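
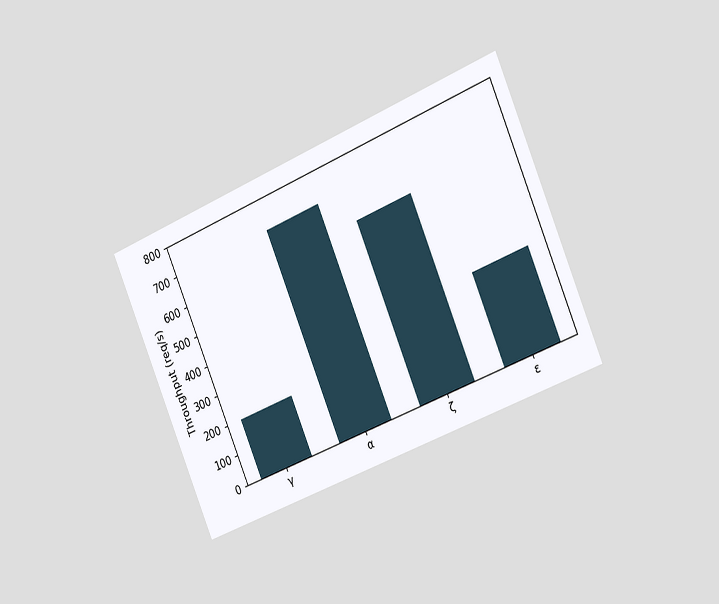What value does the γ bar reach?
The chart is tilted about 23° counter-clockwise and viewed slightly from the right. Reading along the chart's y-axis, the γ bar reaches 200req/s.

200req/s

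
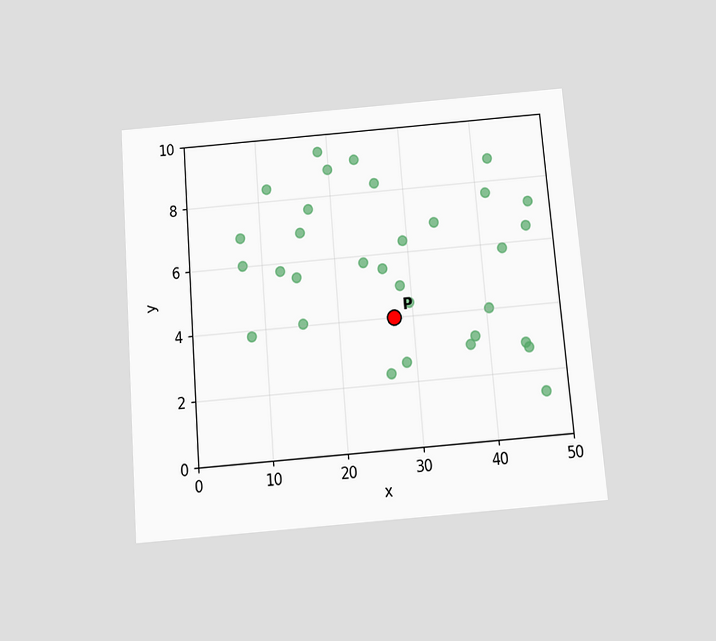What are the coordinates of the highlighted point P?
(27.5, 4)

The chart is tilted about 5° counter-clockwise and viewed slightly from below. Following the gridlines from P to each axis, P sits at (27.5, 4).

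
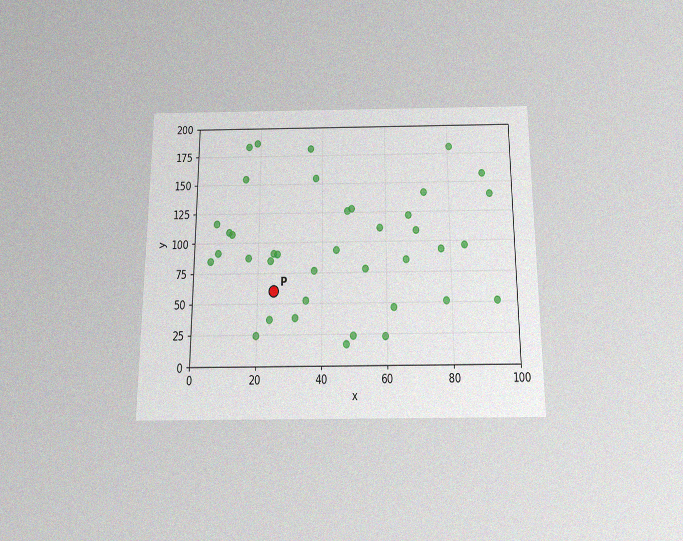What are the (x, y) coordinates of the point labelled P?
(25, 60)

The chart is viewed slightly from below, with some photo noise. Following the gridlines from P to each axis, P sits at (25, 60).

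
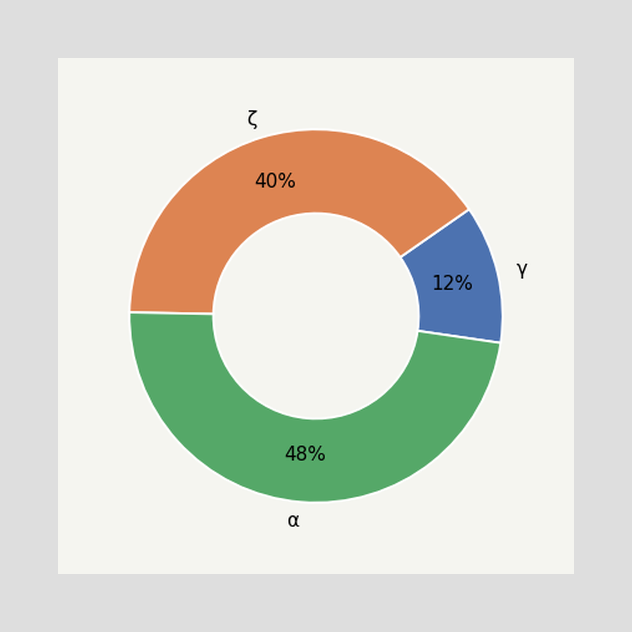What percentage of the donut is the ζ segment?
40%

The ζ segment takes up 40% of the ring.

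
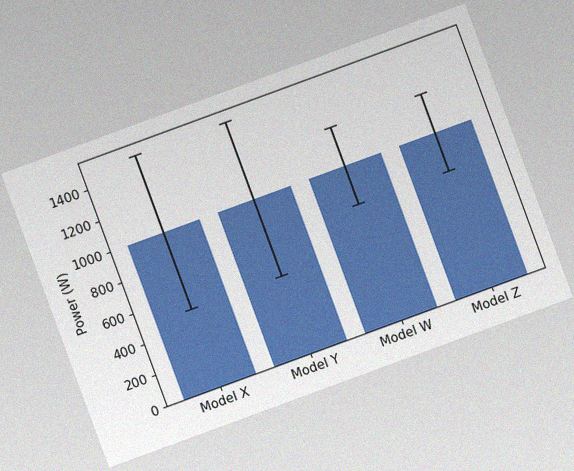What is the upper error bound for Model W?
1250W

The chart is tilted about 20° counter-clockwise, with some photo noise. The Model W bar's upper whisker reaches 1250W.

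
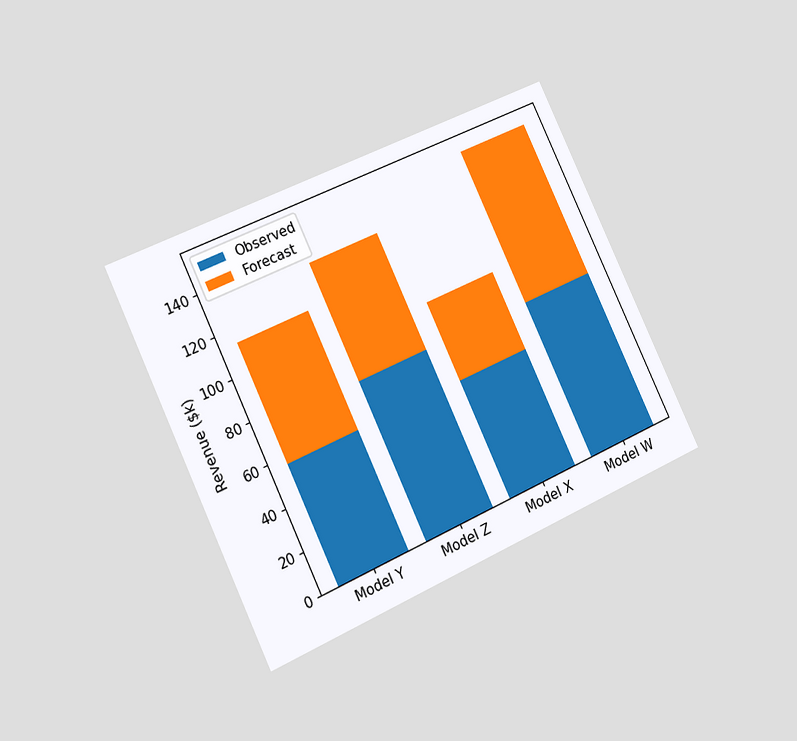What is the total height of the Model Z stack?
$133k

The chart is tilted about 25° counter-clockwise and viewed slightly from the left. The Model Z stack's top reaches $133k on the y-axis.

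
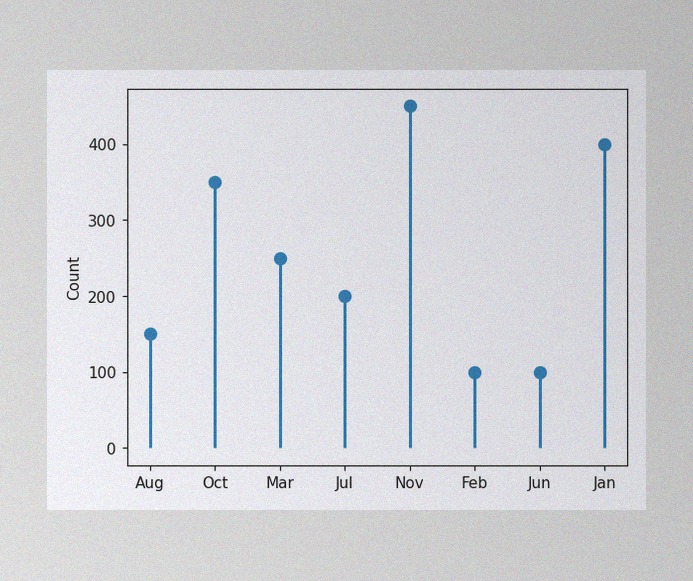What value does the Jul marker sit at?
200

The image has some photo noise and uneven lighting. The Jul marker sits at 200.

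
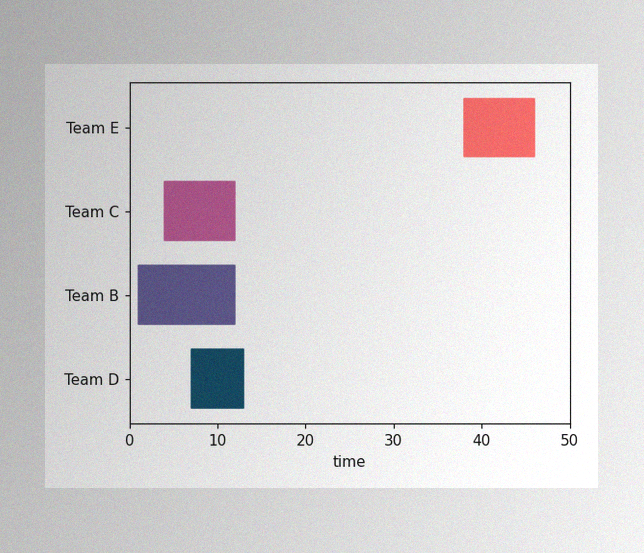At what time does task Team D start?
The image has some photo noise and uneven lighting. The Team D bar begins at t=7.

7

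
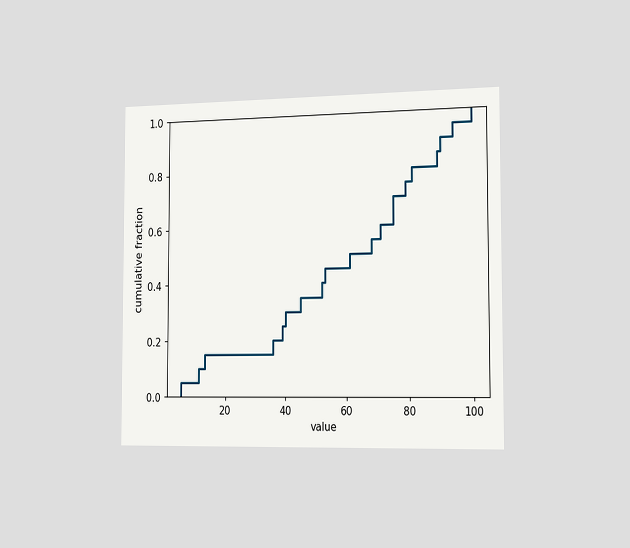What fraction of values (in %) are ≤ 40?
30%

The chart is viewed slightly from the right. At x=40 the ECDF step is at 30%.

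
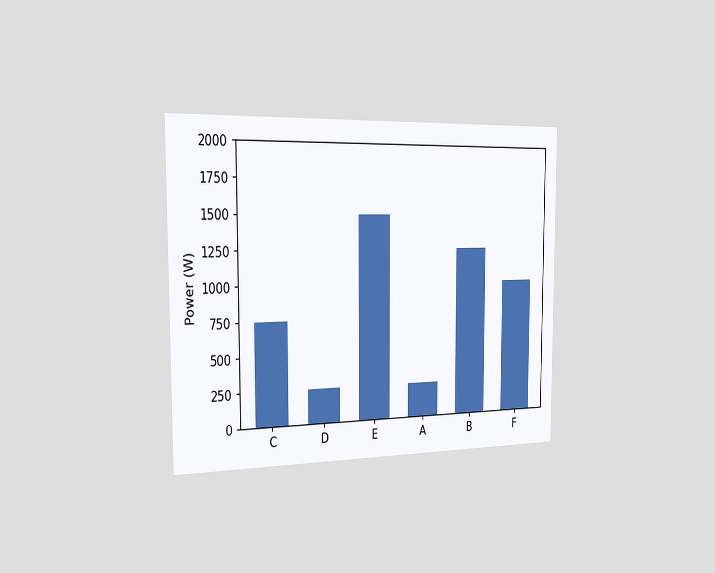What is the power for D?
The chart is viewed slightly from the left. Reading along the chart's y-axis, the D bar reaches 250W.

250W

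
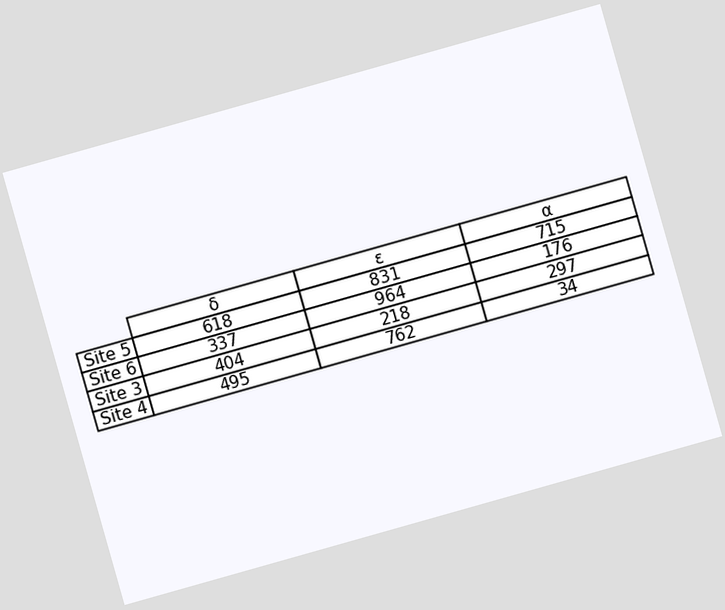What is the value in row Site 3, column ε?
The chart is tilted about 16° counter-clockwise. The (Site 3, ε) cell reads 218.

218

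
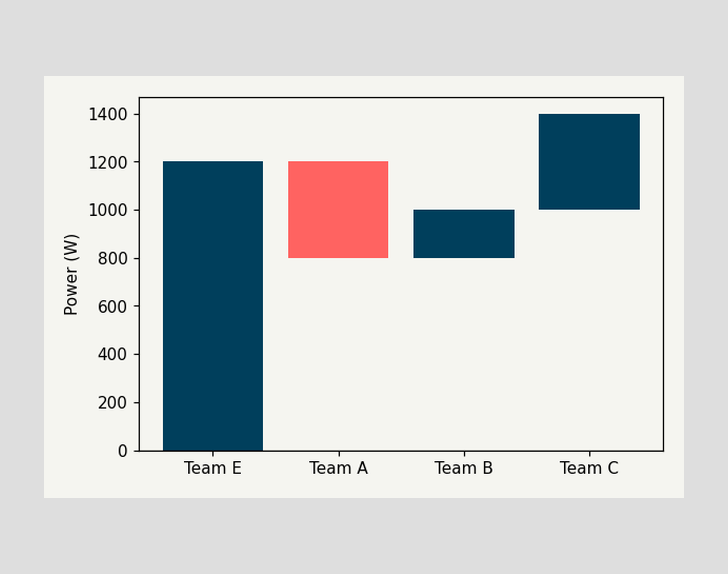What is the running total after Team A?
800W

After Team A the running total reaches 800W.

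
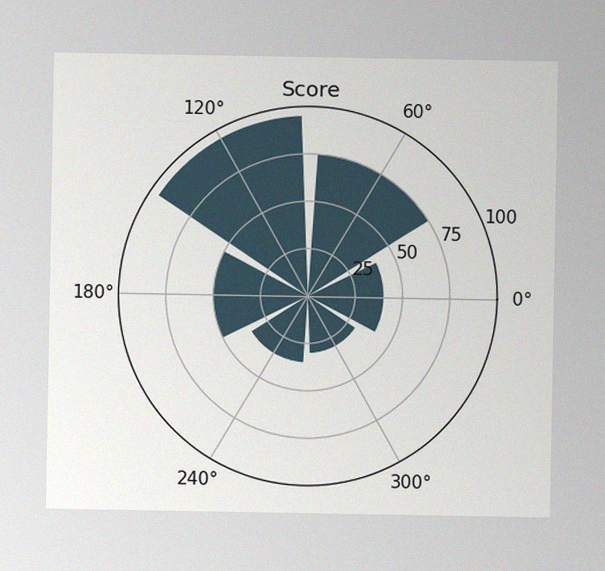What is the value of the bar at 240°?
35

The image has some photo noise and uneven lighting. The bar at 240° reaches 35 on the radial axis.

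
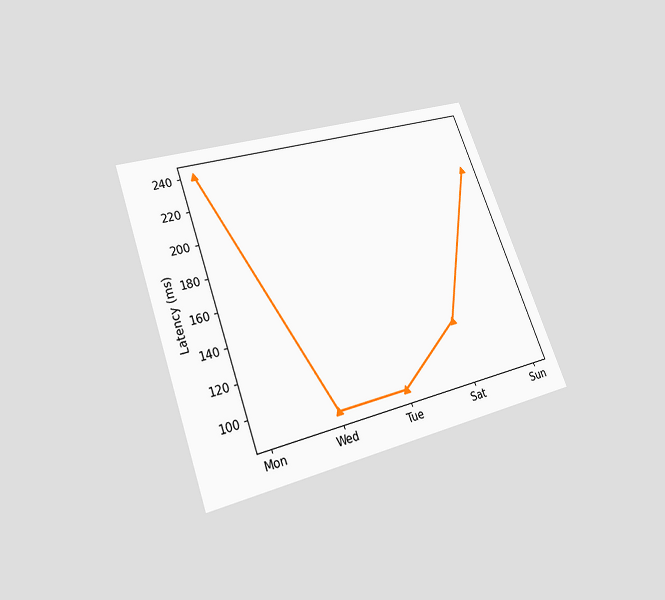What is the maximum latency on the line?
The chart is tilted about 20° counter-clockwise and viewed slightly from below. The highest point is at Mon, and reading across to the y-axis gives 240ms.

240ms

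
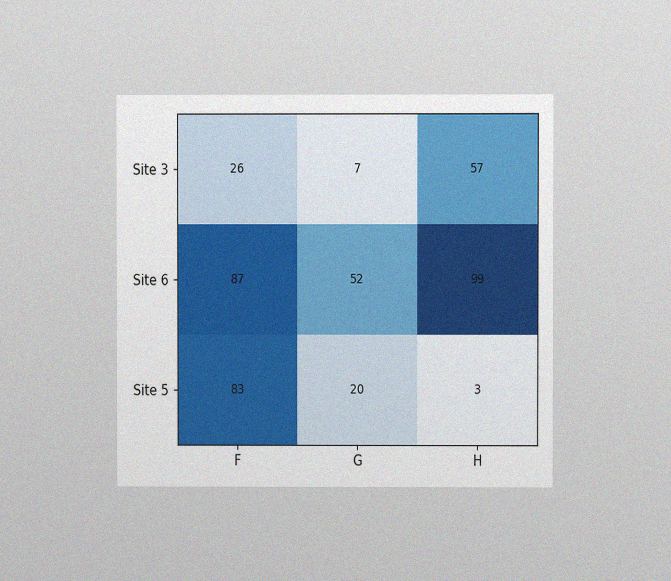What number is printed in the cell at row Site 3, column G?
The chart is viewed at a slight angle, with some photo noise. The (Site 3, G) cell reads 7.

7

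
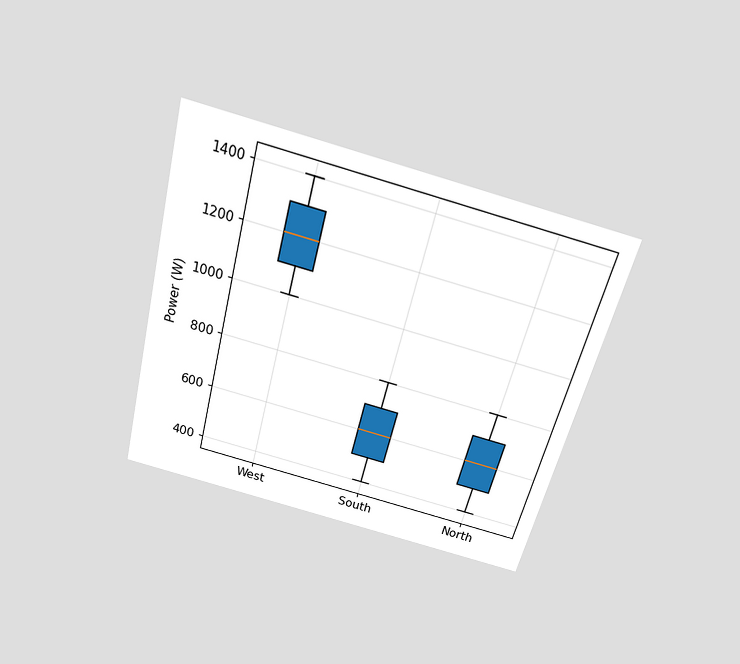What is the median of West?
1200W

The chart is tilted about 15° clockwise and viewed slightly from above. The median line in the West box sits at 1200W.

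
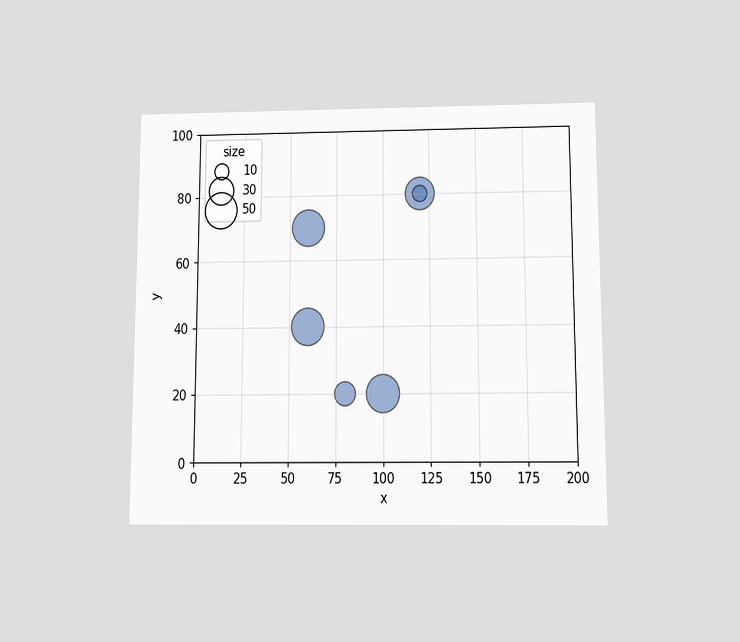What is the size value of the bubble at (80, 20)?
20

The chart is viewed slightly from below. Matching the bubble at (80, 20) against the size legend gives 20.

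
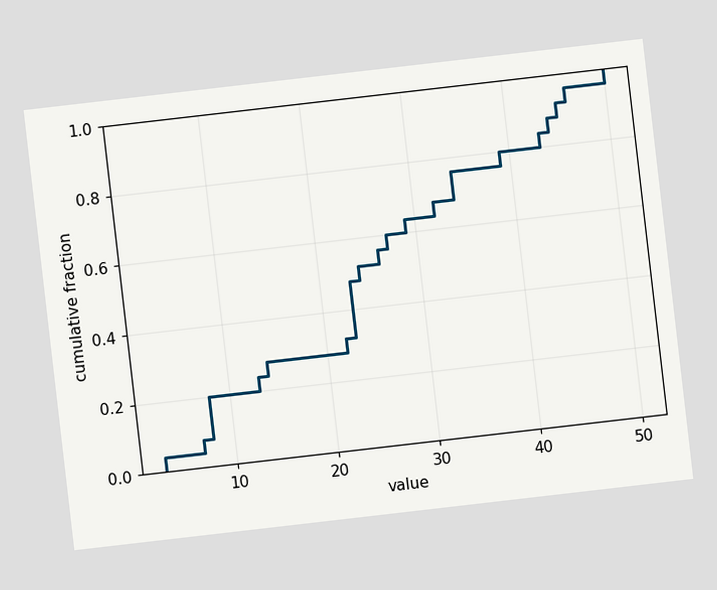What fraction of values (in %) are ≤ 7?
8%

The chart is tilted about 7° counter-clockwise. At x=7 the ECDF step is at 8%.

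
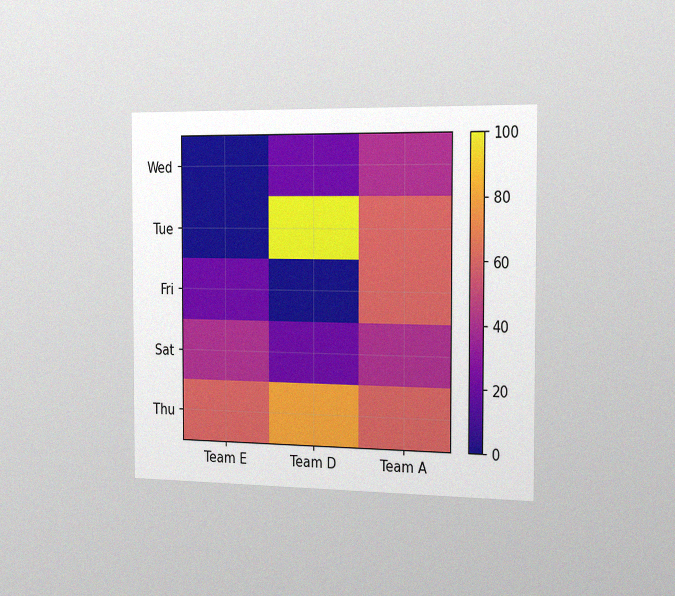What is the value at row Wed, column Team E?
0

The chart is viewed slightly from the right, with some photo noise. Matching cell (Wed, Team E) against the colorbar gives 0.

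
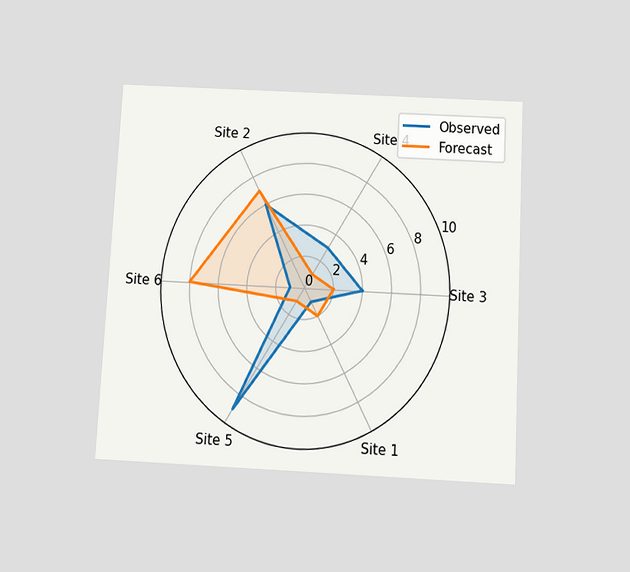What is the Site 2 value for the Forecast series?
7

The chart is tilted about 3° clockwise and viewed slightly from below. On the Site 2 axis, Forecast reaches 7.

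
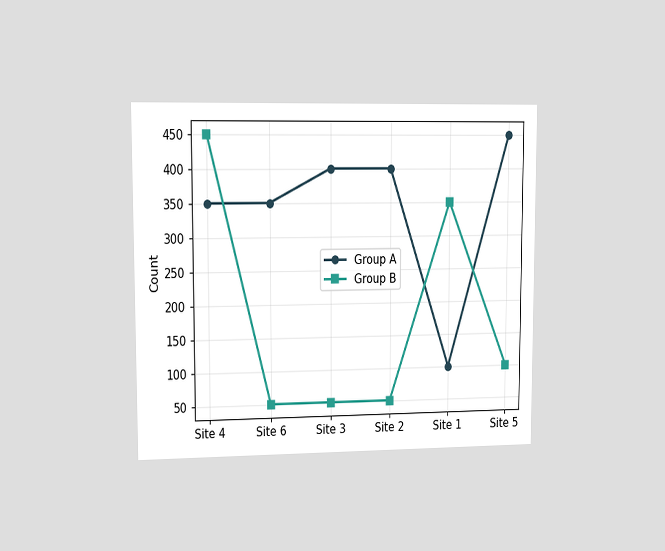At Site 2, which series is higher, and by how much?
The chart is viewed slightly from the left. At Site 2, Group A sits above the other line by 350.

Group A, by 350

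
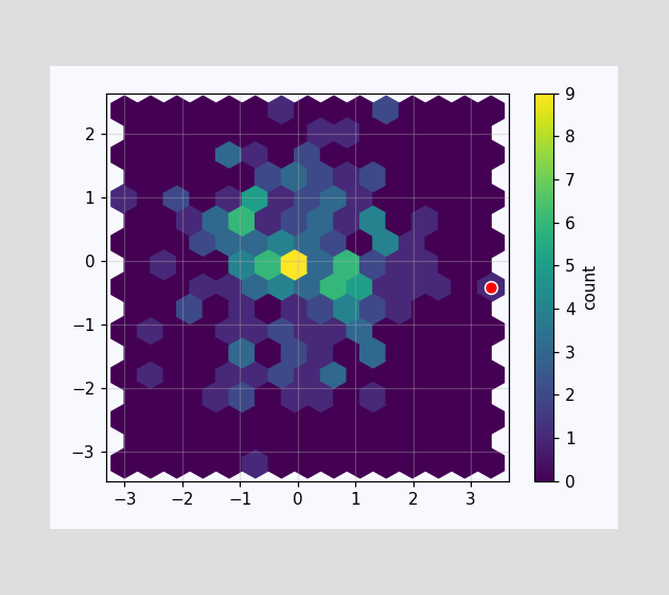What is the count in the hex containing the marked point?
1

The marked hex reads 1 on the colorbar.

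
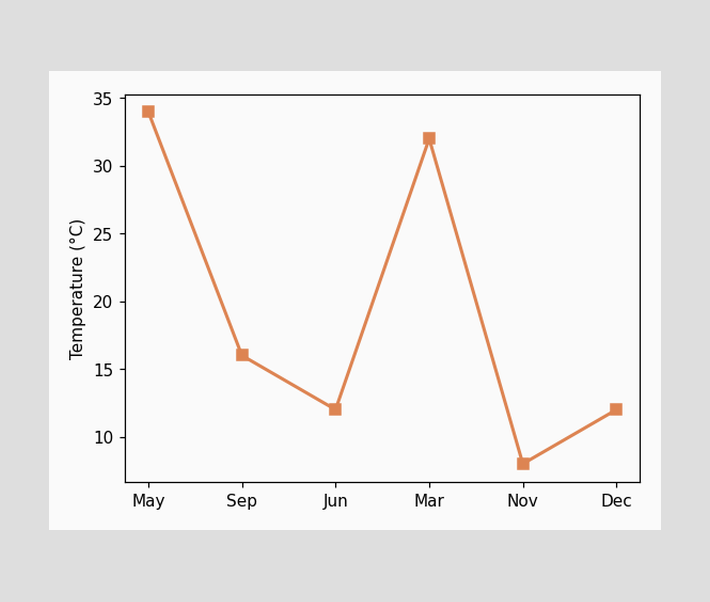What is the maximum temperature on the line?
The highest point is at May, and reading across to the y-axis gives 34°C.

34°C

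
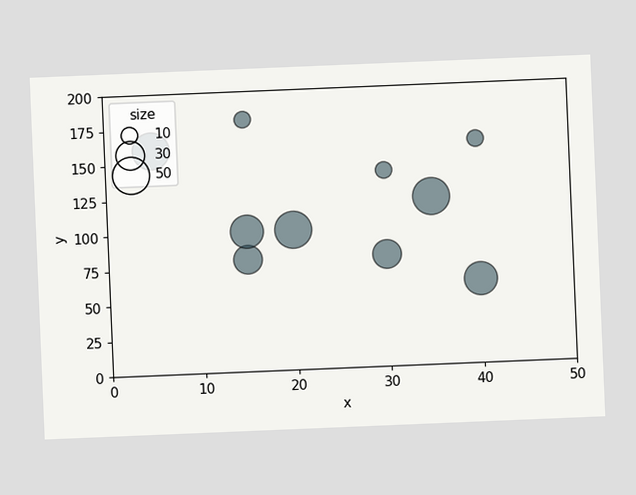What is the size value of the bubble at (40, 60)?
40

The chart is tilted about 2° counter-clockwise. Matching the bubble at (40, 60) against the size legend gives 40.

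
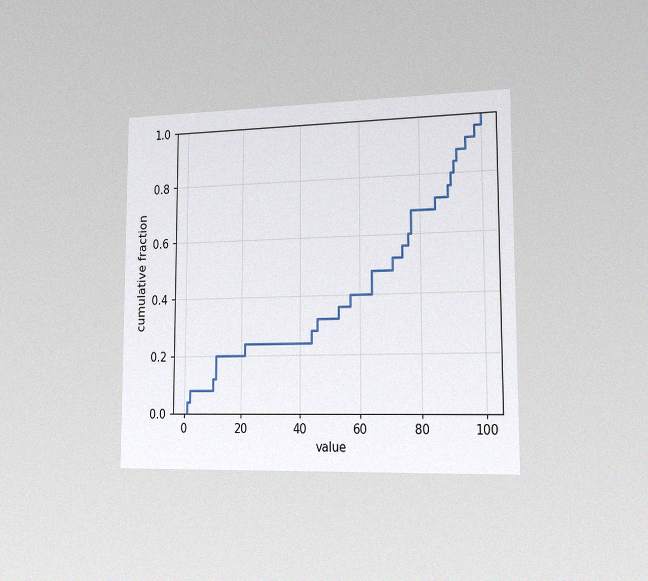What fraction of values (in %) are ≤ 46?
32%

The chart is viewed slightly from the right, with some photo noise. At x=46 the ECDF step is at 32%.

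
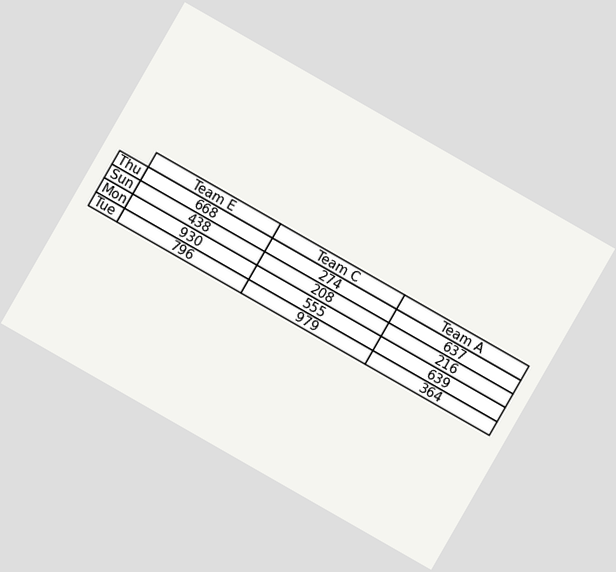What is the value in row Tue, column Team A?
The chart is tilted about 30° clockwise. The (Tue, Team A) cell reads 364.

364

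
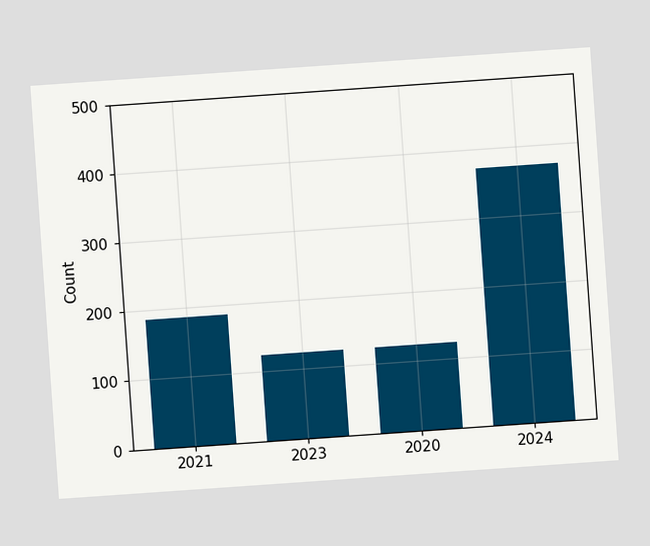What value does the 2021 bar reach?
186

The chart is tilted about 4° counter-clockwise. Reading along the chart's y-axis, the 2021 bar reaches 186.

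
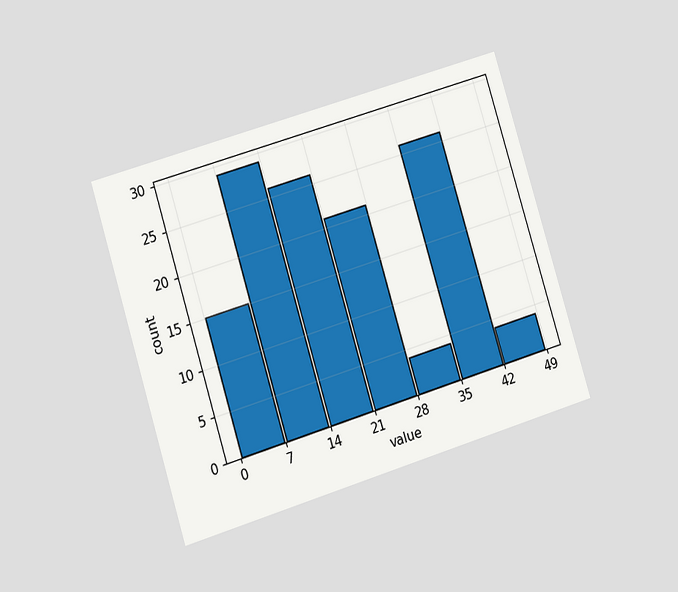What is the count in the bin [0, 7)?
The chart is tilted about 17° counter-clockwise and viewed at a slight angle. The [0, 7) bin has height 15.

15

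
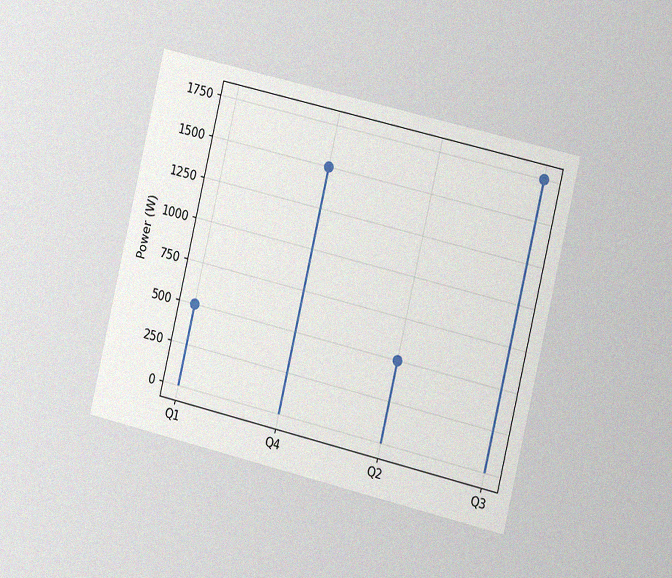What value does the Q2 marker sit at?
The chart is tilted about 13° clockwise and viewed slightly from the right, with some photo noise. The Q2 marker sits at 500W.

500W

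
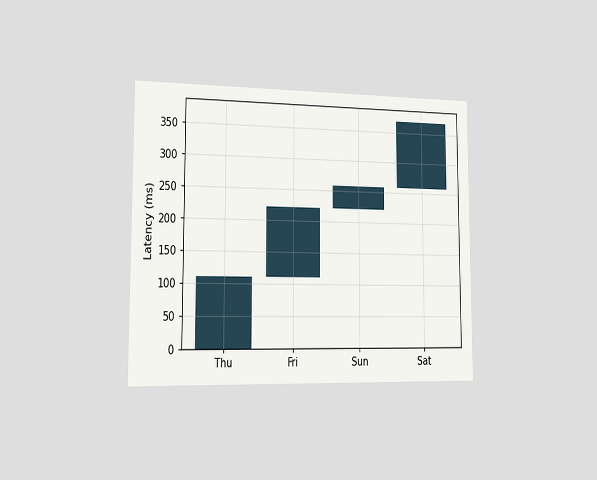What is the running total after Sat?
The chart is viewed slightly from the left. After Sat the running total reaches 370ms.

370ms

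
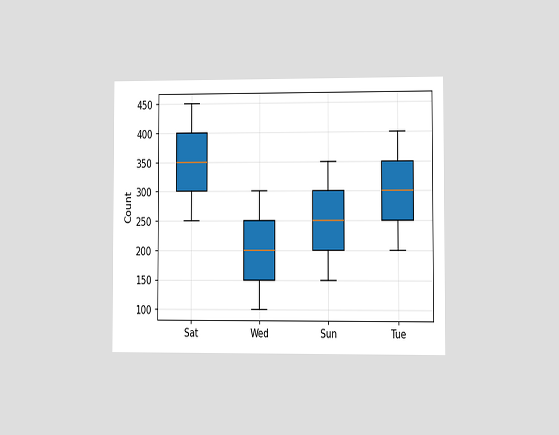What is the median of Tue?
300

The chart is viewed at a slight angle. The median line in the Tue box sits at 300.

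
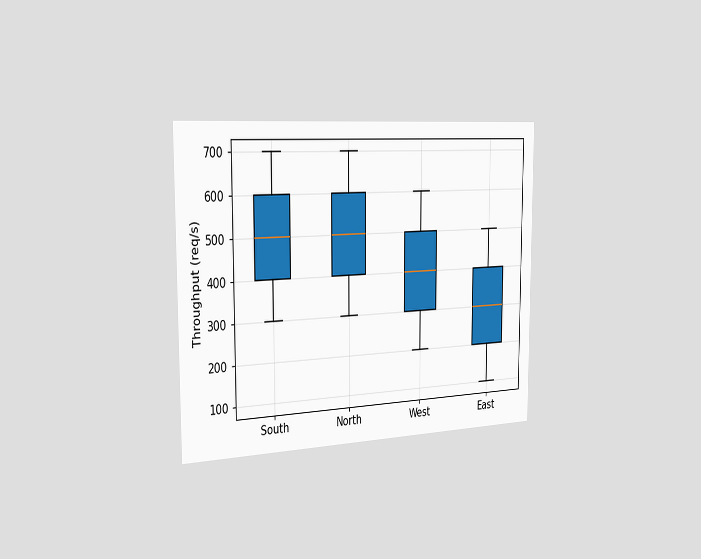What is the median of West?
The chart is viewed slightly from the left. The median line in the West box sits at 400req/s.

400req/s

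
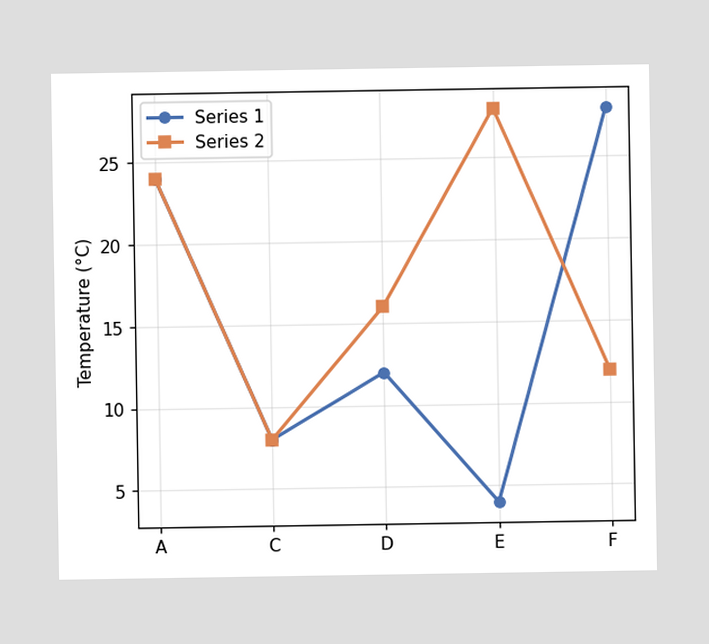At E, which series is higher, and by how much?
At E, Series 2 sits above the other line by 24°C.

Series 2, by 24°C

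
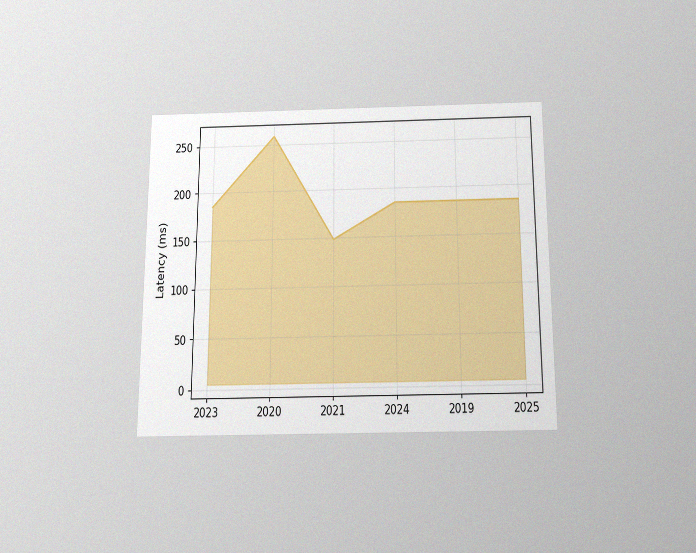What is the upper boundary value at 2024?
185ms

The chart is viewed slightly from below, with some photo noise. At 2024 the upper boundary is at 185ms.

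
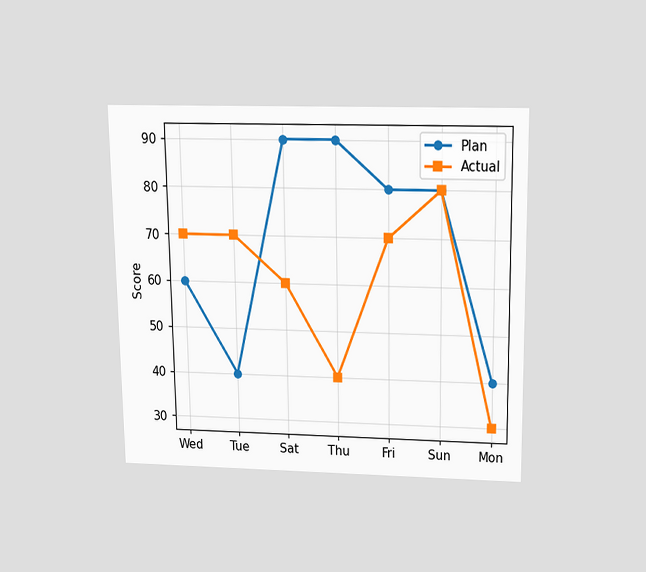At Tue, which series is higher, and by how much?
The chart is viewed slightly from above. At Tue, Actual sits above the other line by 30.

Actual, by 30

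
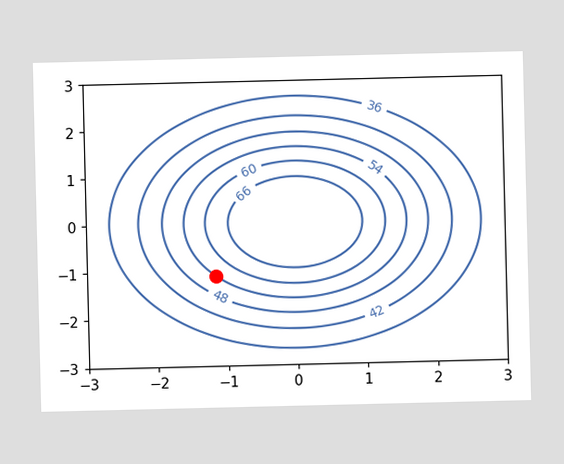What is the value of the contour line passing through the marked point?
54

The marked point sits on the contour labelled 54.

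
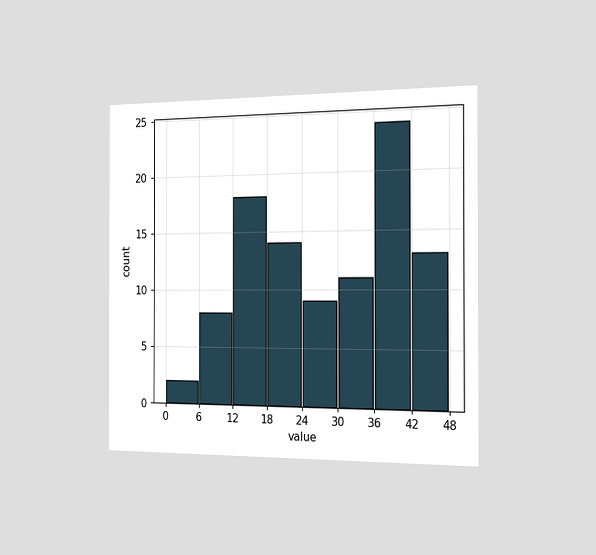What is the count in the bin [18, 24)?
14

The chart is viewed slightly from the right. The [18, 24) bin has height 14.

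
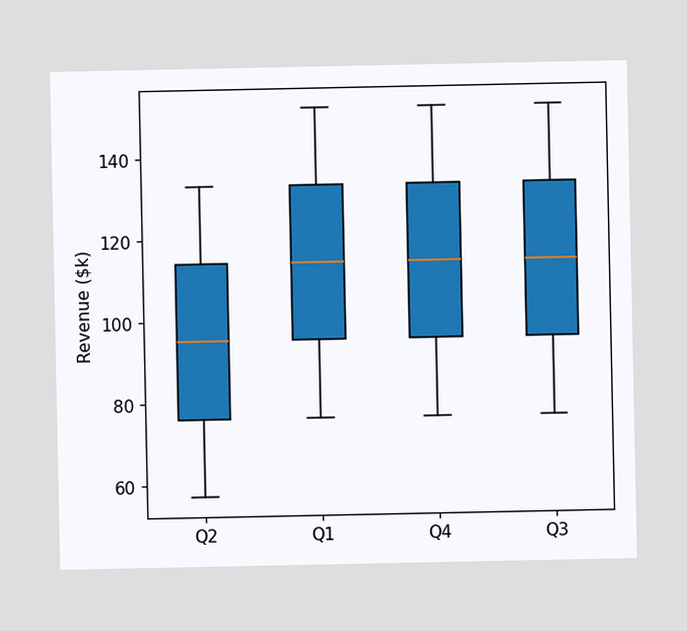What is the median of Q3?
The median line in the Q3 box sits at $114k.

$114k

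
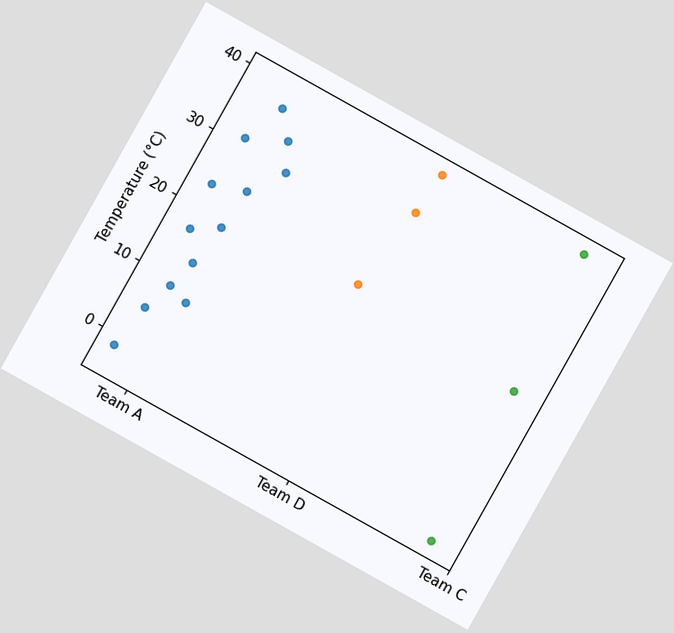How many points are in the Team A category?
13

The chart is tilted about 29° clockwise. Counting the markers in the Team A column gives 13.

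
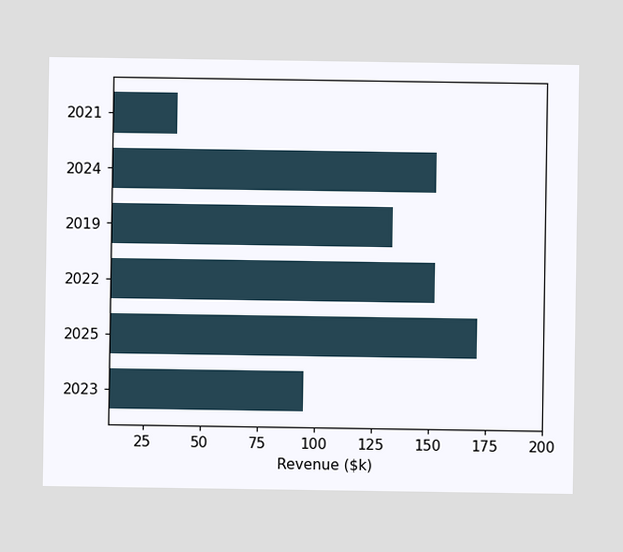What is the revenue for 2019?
Reading along the chart's x-axis, the 2019 bar reaches $133k.

$133k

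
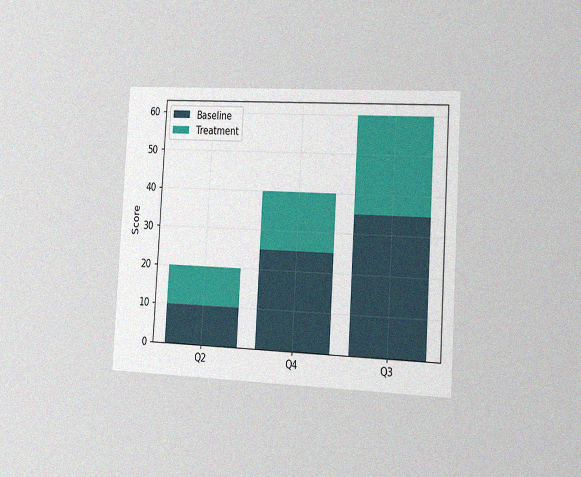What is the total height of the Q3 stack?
The chart is tilted about 3° clockwise and viewed slightly from the right, with some photo noise. The Q3 stack's top reaches 60 on the y-axis.

60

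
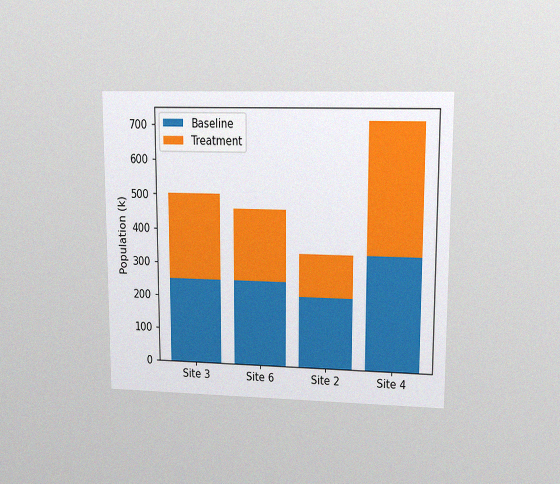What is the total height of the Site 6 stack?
The chart is viewed at a slight angle, with some photo noise. The Site 6 stack's top reaches 462k on the y-axis.

462k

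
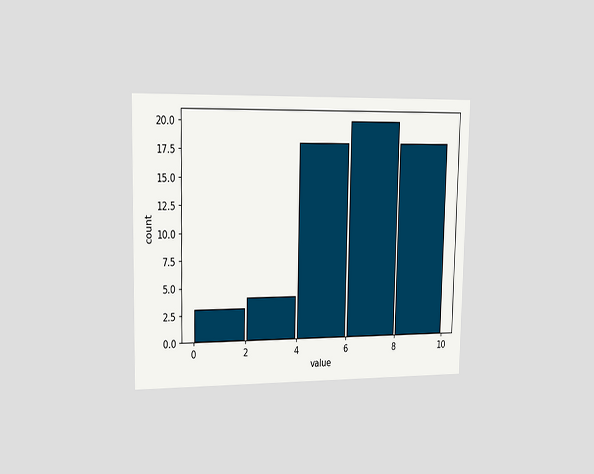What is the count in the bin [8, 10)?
18

The chart is viewed slightly from the left. The [8, 10) bin has height 18.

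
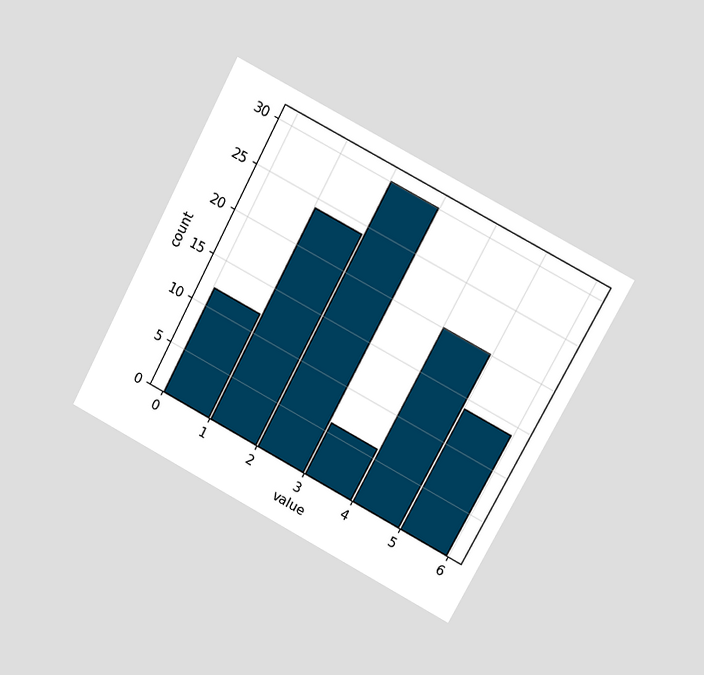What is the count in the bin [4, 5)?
The chart is tilted about 28° clockwise and viewed at a slight angle. The [4, 5) bin has height 20.

20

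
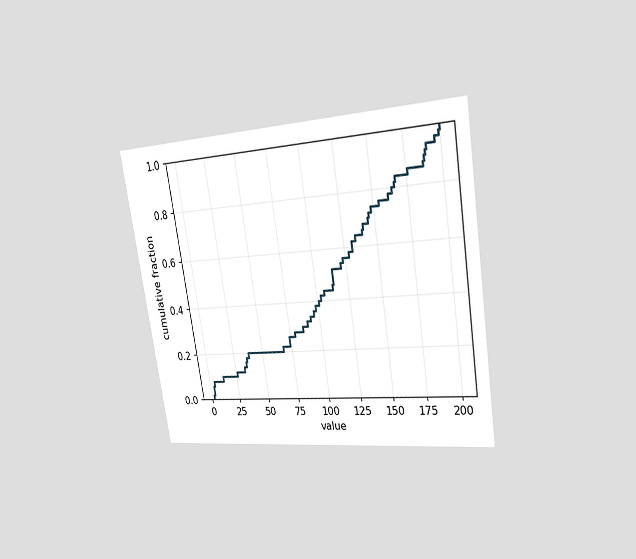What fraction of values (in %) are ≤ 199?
The chart is tilted about 9° counter-clockwise and viewed slightly from the right. At x=199 the ECDF step is at 98%.

98%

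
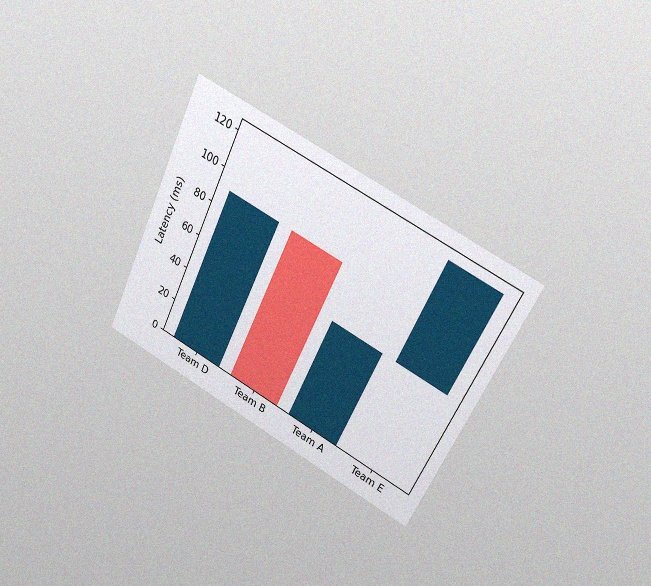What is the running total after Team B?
The chart is tilted about 26° clockwise and viewed at a slight angle, with some photo noise. After Team B the running total reaches 0ms.

0ms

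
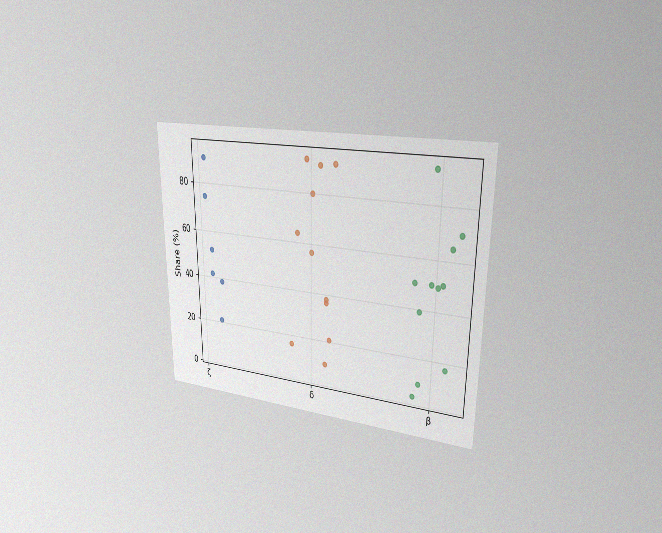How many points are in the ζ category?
The chart is viewed slightly from the right, with some photo noise. Counting the markers in the ζ column gives 6.

6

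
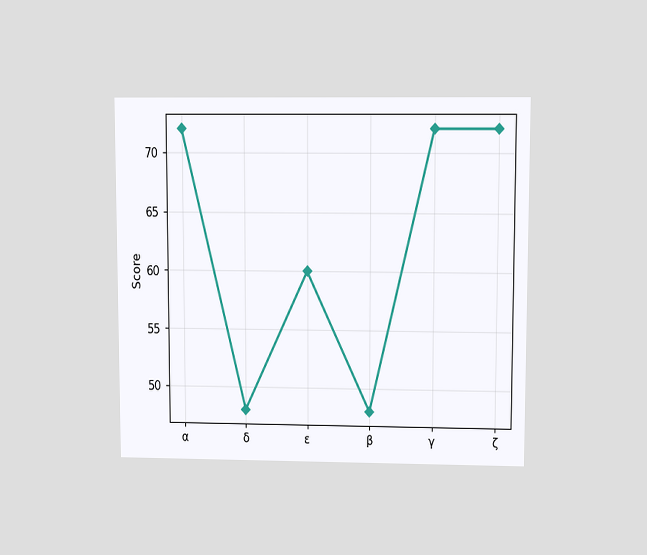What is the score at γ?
72

The chart is viewed at a slight angle. At γ, the line is at 72.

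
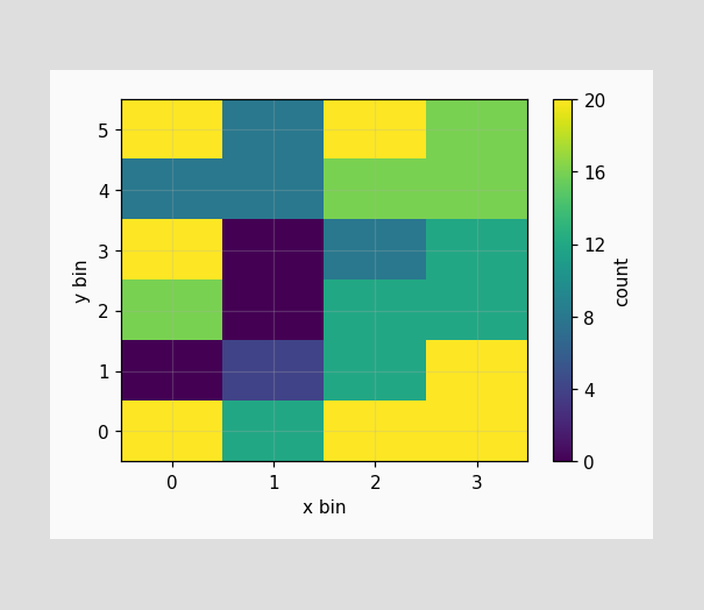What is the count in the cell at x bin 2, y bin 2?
Matching the cell (2, 2) against the colorbar gives 12.

12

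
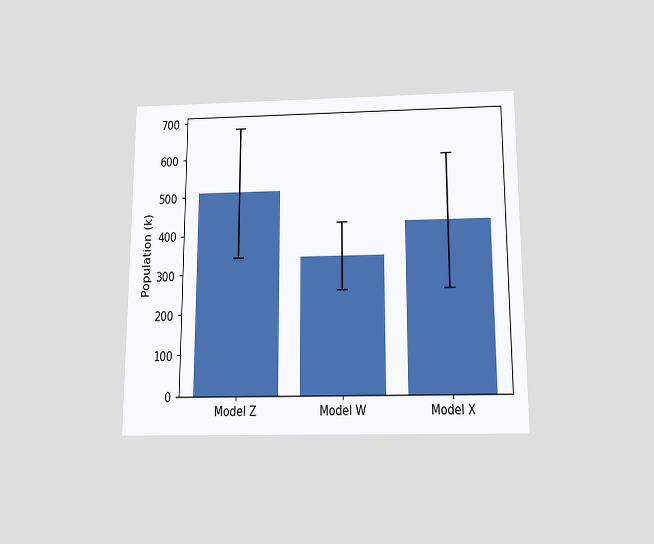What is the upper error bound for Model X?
The chart is viewed slightly from below. The Model X bar's upper whisker reaches 595k.

595k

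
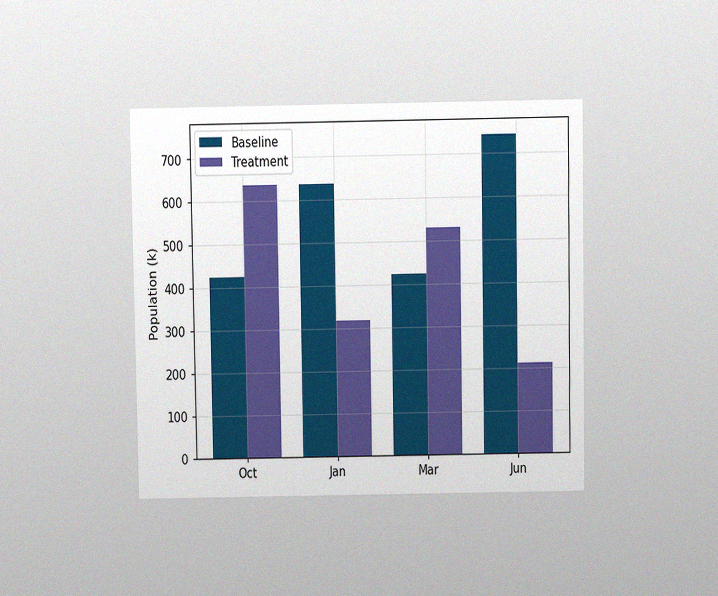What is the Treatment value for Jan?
318k

The chart is viewed slightly from above, with some photo noise. The Treatment bar at Jan reaches 318k on the y-axis.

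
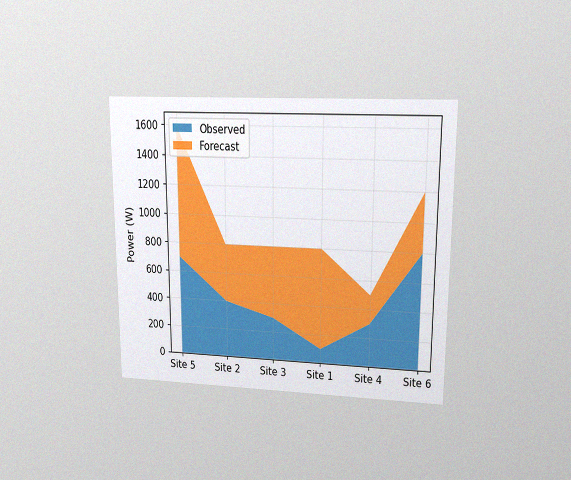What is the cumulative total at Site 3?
The chart is viewed at a slight angle, with some photo noise. The stacked total at Site 3 reaches 800W.

800W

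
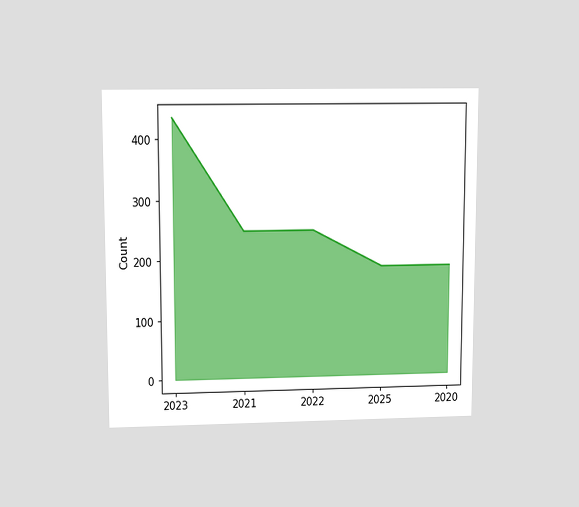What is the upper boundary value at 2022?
The chart is viewed slightly from above. At 2022 the upper boundary is at 248.

248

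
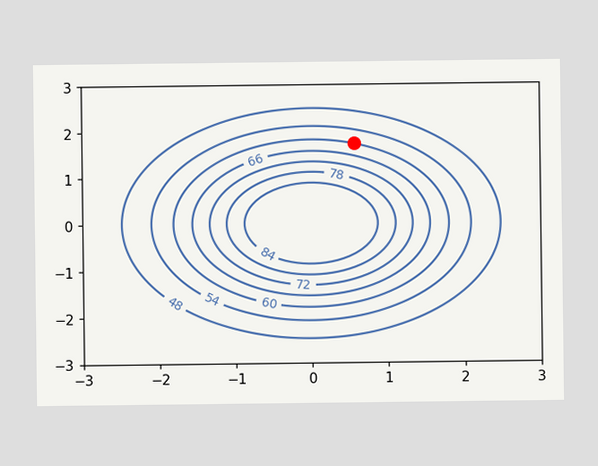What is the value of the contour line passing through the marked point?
60

The marked point sits on the contour labelled 60.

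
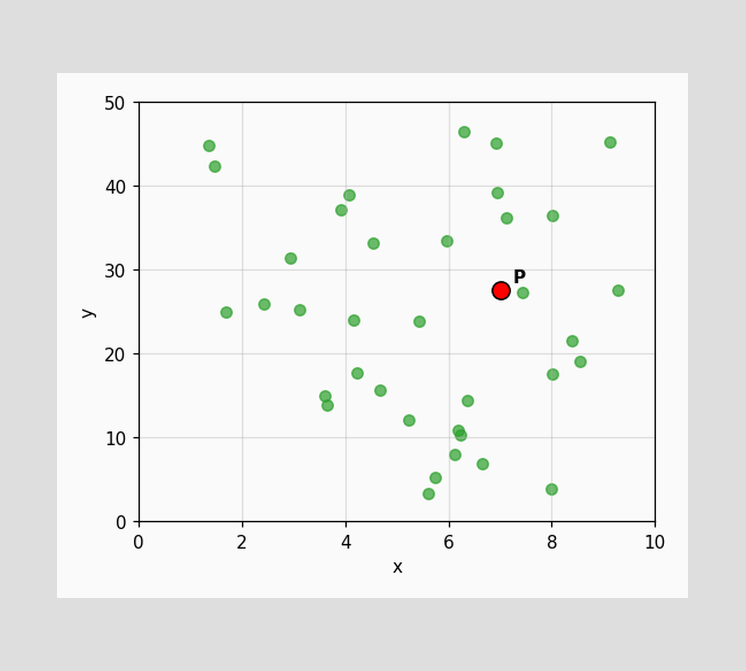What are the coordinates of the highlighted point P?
Following the gridlines from P to each axis, P sits at (7, 27.5).

(7, 27.5)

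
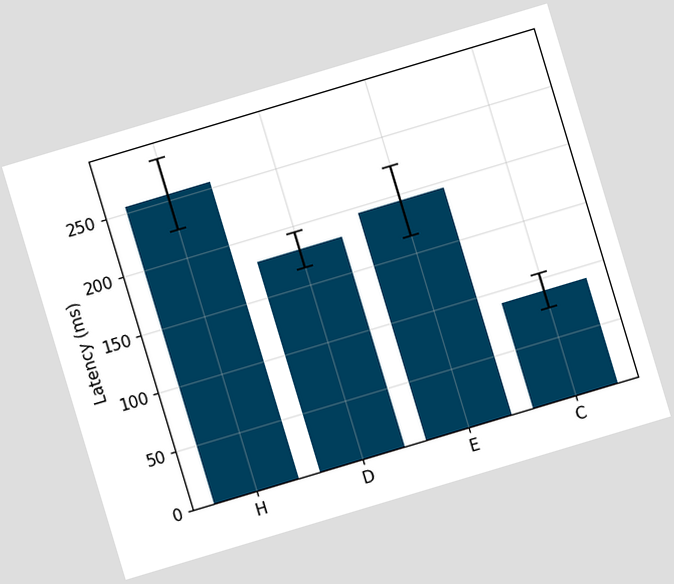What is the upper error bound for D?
The chart is tilted about 17° counter-clockwise. The D bar's upper whisker reaches 195ms.

195ms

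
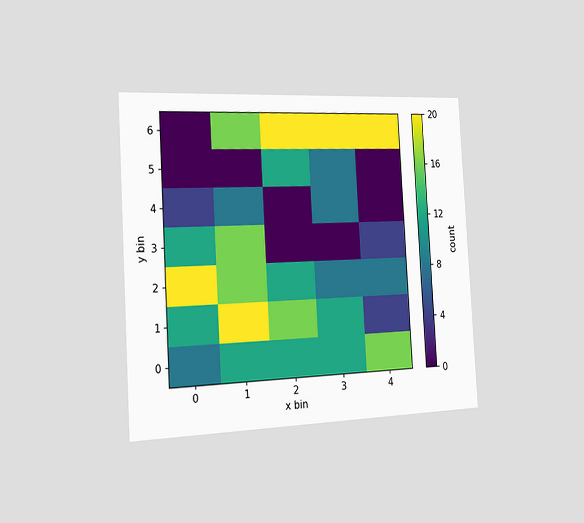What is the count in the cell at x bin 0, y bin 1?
The chart is tilted about 3° counter-clockwise and viewed slightly from the left. Matching the cell (0, 1) against the colorbar gives 12.

12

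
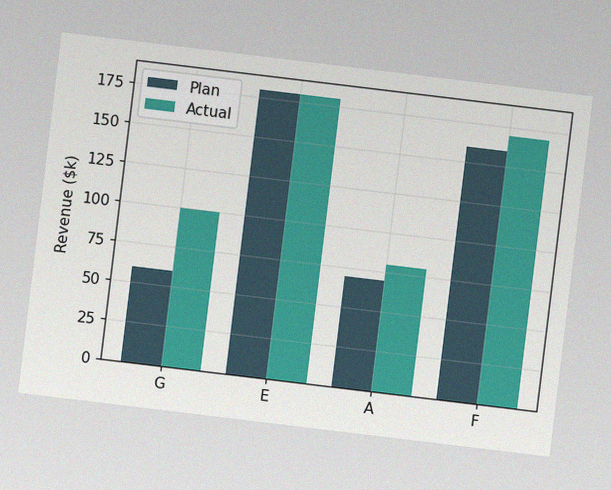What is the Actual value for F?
$170k

The chart is tilted about 7° clockwise, with some photo noise. The Actual bar at F reaches $170k on the y-axis.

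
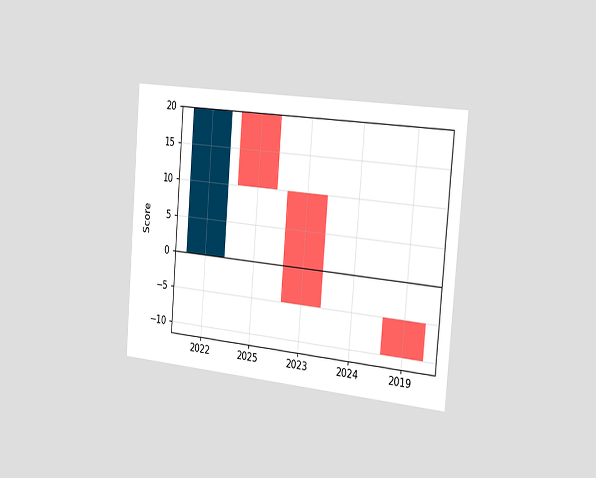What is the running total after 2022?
The chart is tilted about 5° clockwise and viewed slightly from the right. After 2022 the running total reaches 20.

20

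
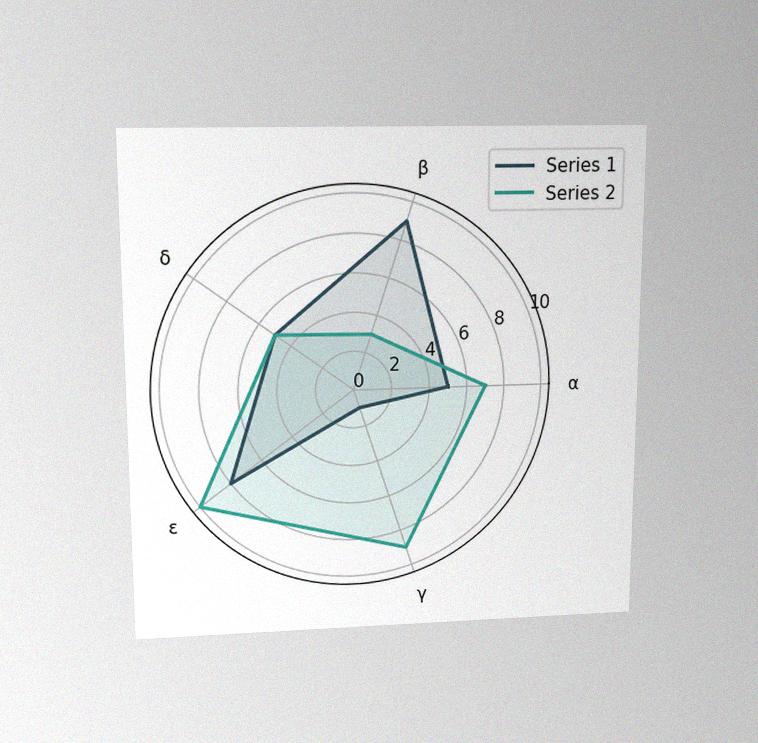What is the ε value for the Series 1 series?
8

The chart is viewed slightly from above, with some photo noise. On the ε axis, Series 1 reaches 8.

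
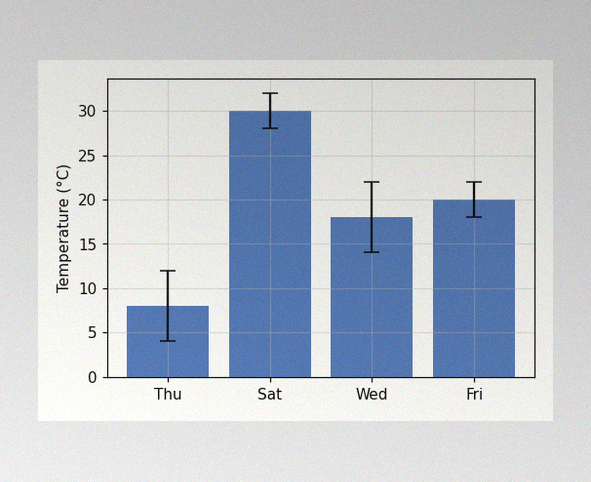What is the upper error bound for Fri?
22°C

The image has some photo noise and uneven lighting. The Fri bar's upper whisker reaches 22°C.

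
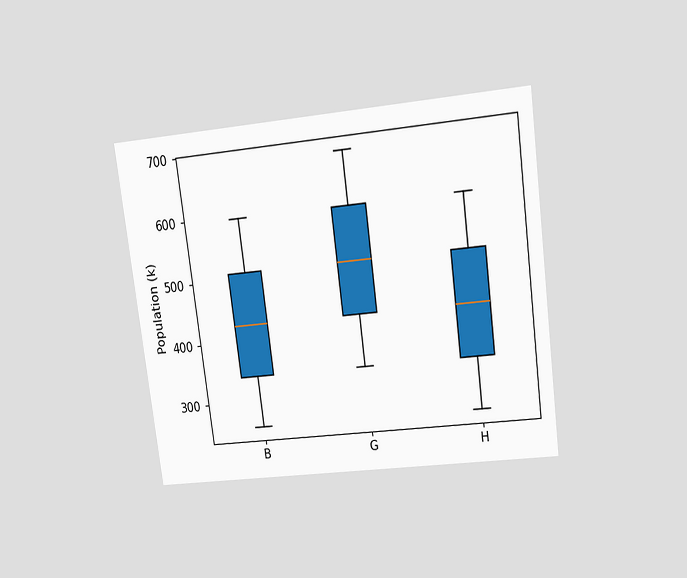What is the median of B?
425k

The chart is tilted about 7° counter-clockwise and viewed slightly from above. The median line in the B box sits at 425k.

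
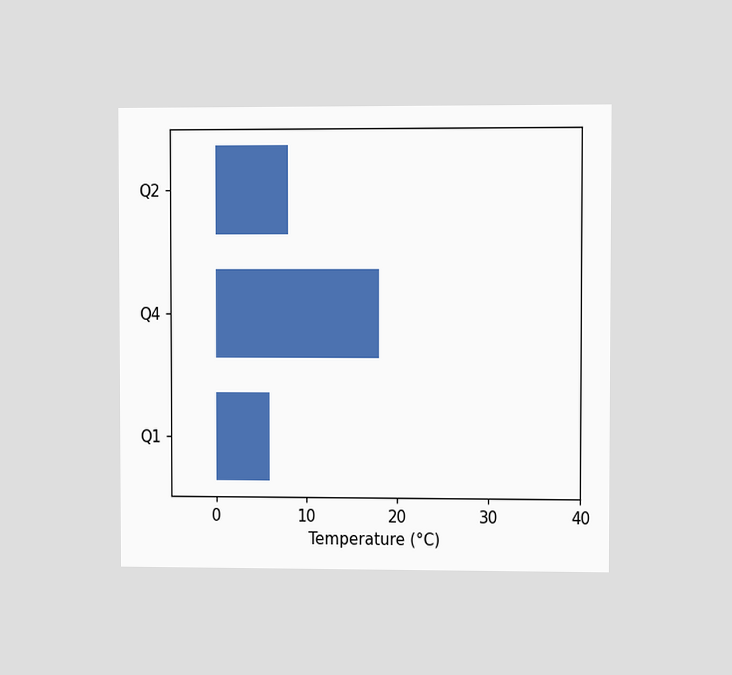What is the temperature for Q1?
6°C

The chart is viewed at a slight angle. Reading along the chart's x-axis, the Q1 bar reaches 6°C.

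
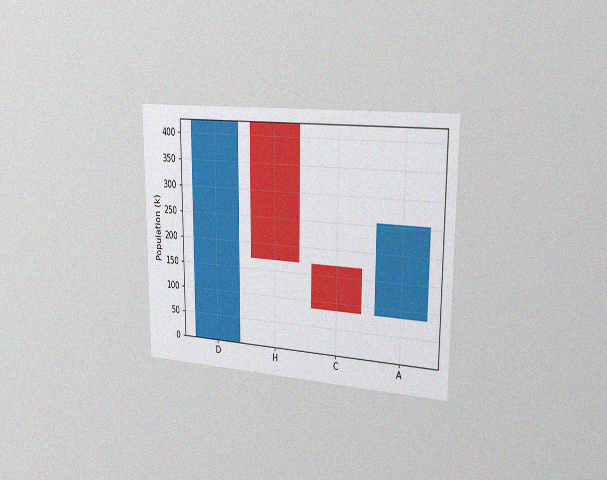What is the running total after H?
170k

The chart is viewed slightly from the right, with some photo noise. After H the running total reaches 170k.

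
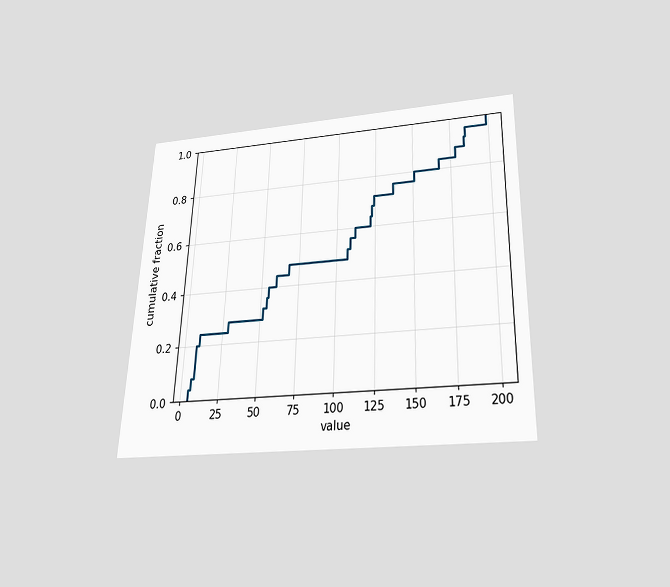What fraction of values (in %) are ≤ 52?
The chart is tilted about 2° clockwise and viewed slightly from below. At x=52 the ECDF step is at 32%.

32%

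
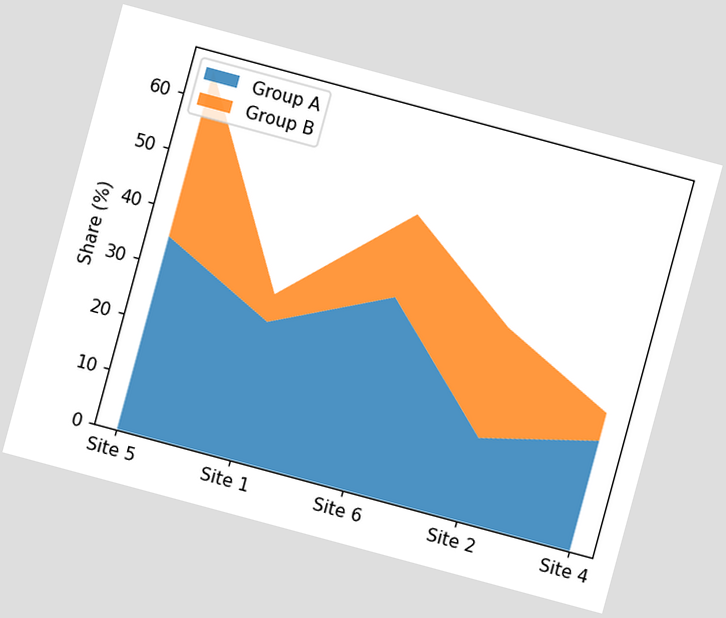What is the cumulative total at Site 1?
30%

The chart is tilted about 15° clockwise. The stacked total at Site 1 reaches 30%.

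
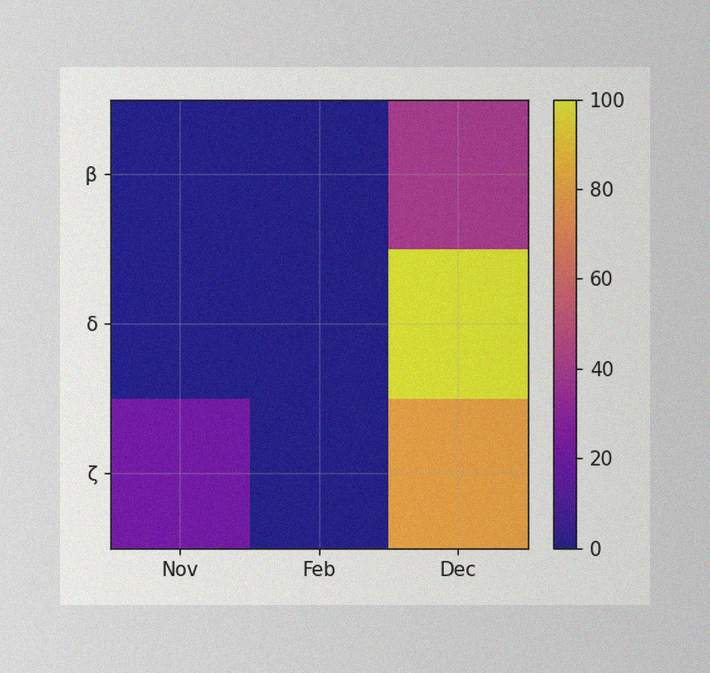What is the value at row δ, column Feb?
The image has some photo noise and uneven lighting. Matching cell (δ, Feb) against the colorbar gives 0.

0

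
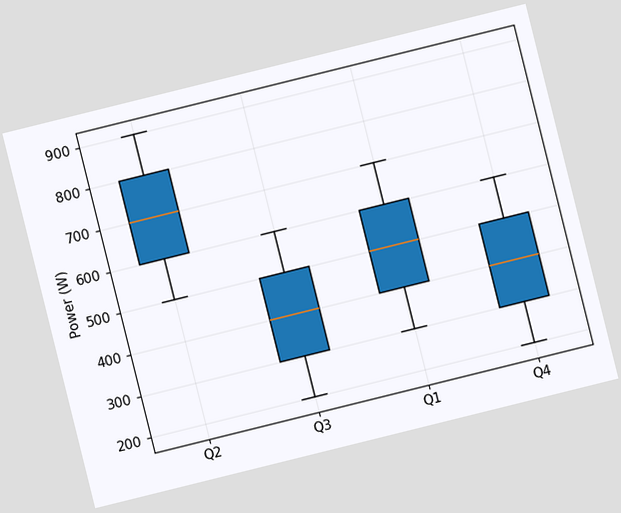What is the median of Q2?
The chart is tilted about 14° counter-clockwise. The median line in the Q2 box sits at 700W.

700W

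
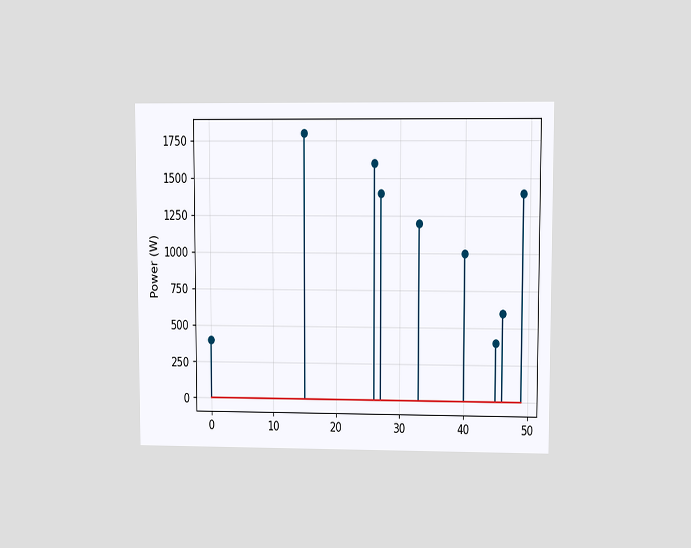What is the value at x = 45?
400W

The chart is viewed at a slight angle. The stem at x=45 reaches 400W.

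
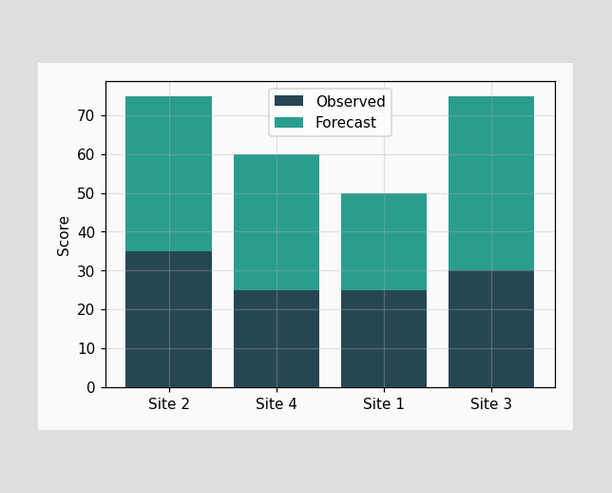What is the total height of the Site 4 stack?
The Site 4 stack's top reaches 60 on the y-axis.

60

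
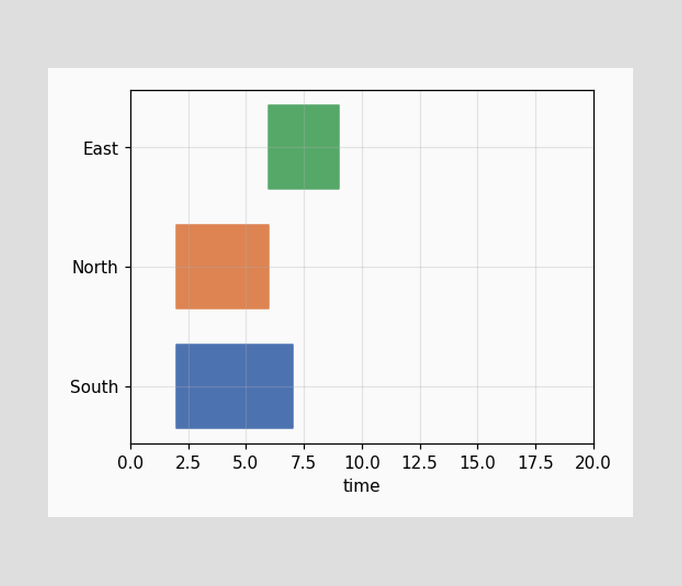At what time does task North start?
2

The North bar begins at t=2.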